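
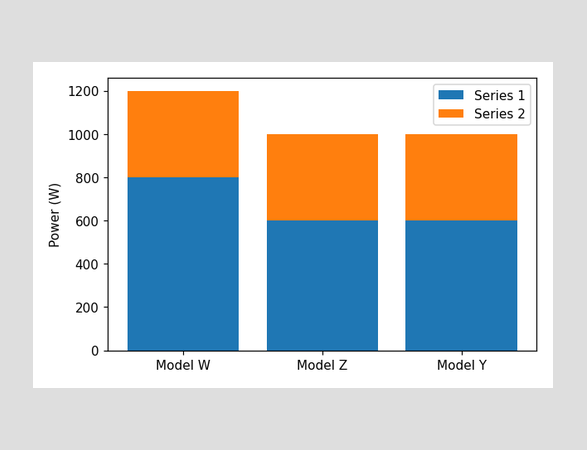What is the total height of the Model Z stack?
1000W

The Model Z stack's top reaches 1000W on the y-axis.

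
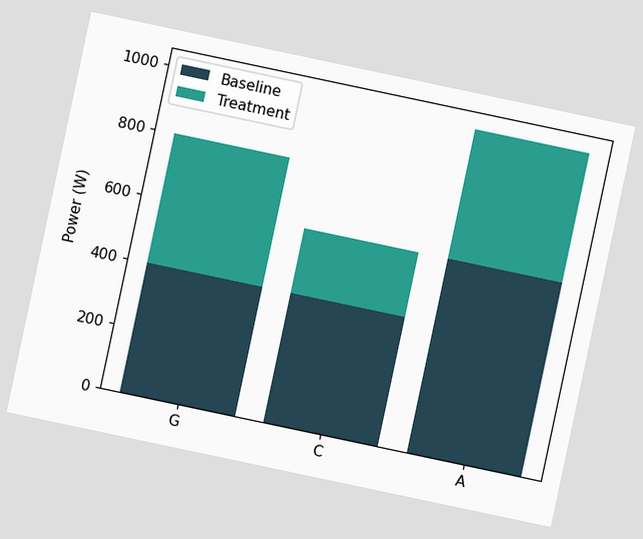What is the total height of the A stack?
The chart is tilted about 12° clockwise. The A stack's top reaches 1000W on the y-axis.

1000W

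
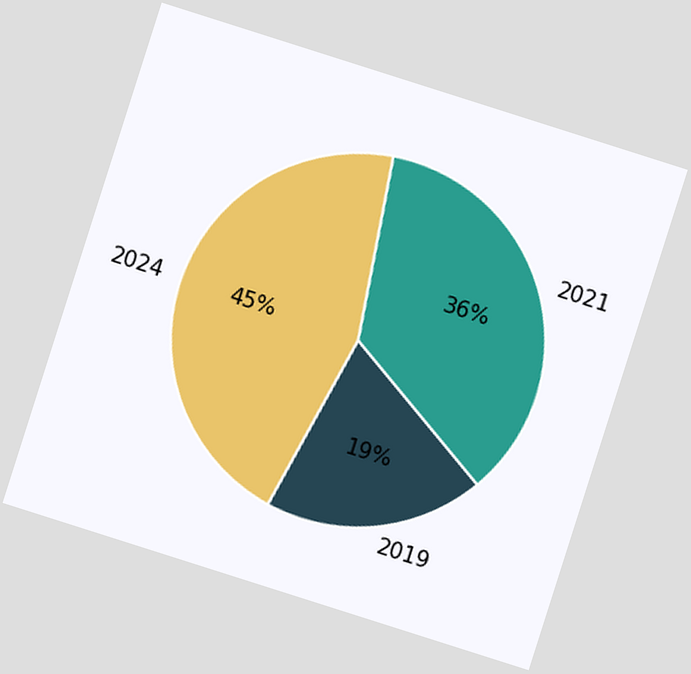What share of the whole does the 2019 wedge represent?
19%

The chart is tilted about 18° clockwise. The 2019 slice takes up 19% of the pie.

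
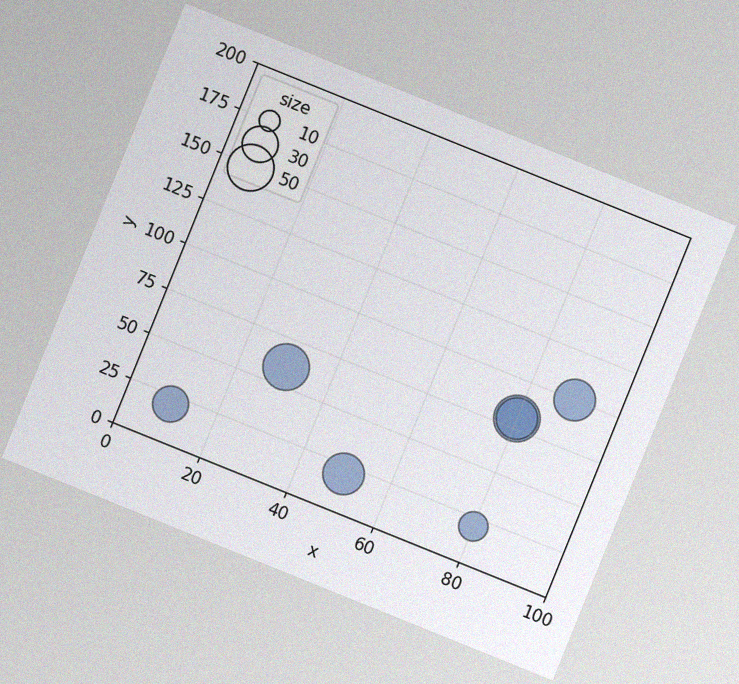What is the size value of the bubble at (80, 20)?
The chart is tilted about 22° clockwise, with some photo noise. Matching the bubble at (80, 20) against the size legend gives 20.

20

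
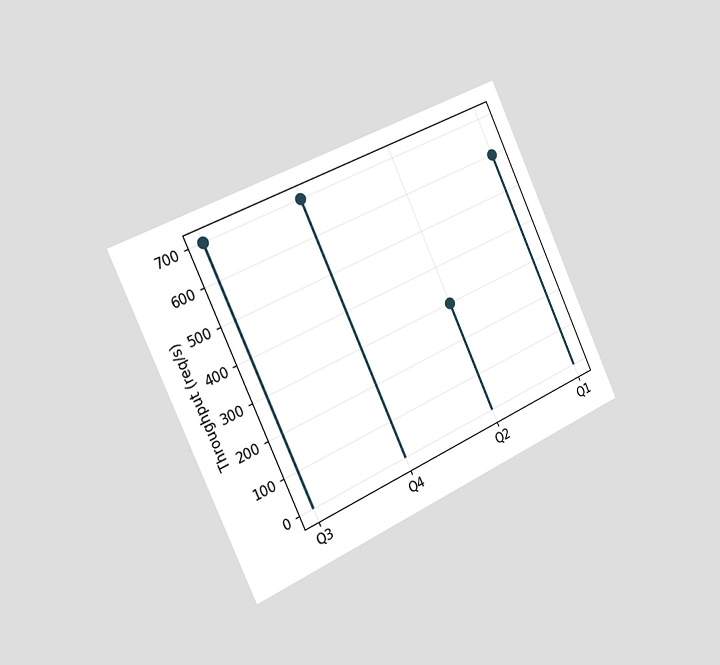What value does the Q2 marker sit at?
The chart is tilted about 25° counter-clockwise and viewed slightly from the left. The Q2 marker sits at 300req/s.

300req/s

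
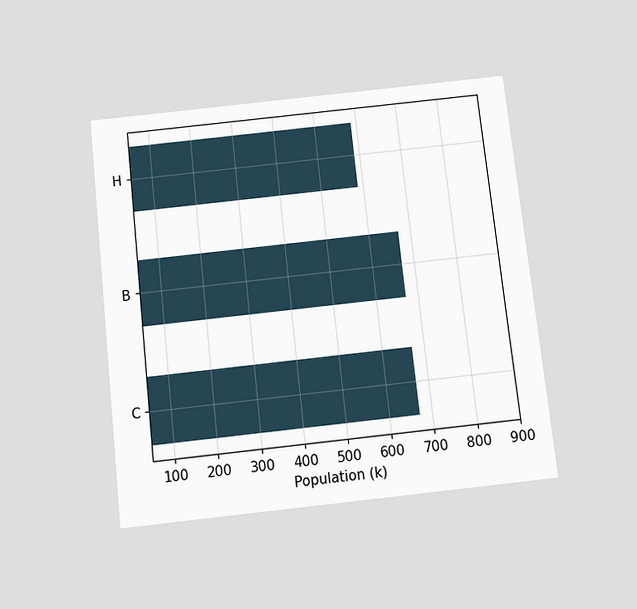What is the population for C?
672k

The chart is tilted about 6° counter-clockwise and viewed slightly from below. Reading along the chart's x-axis, the C bar reaches 672k.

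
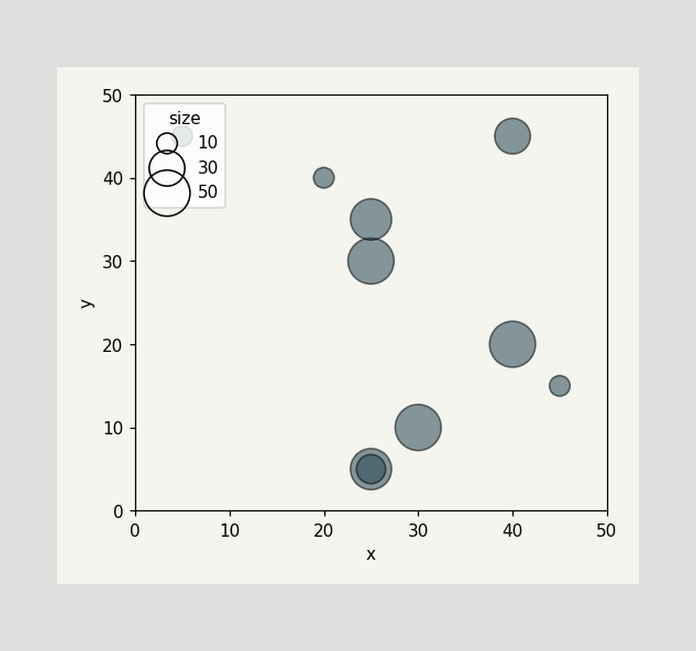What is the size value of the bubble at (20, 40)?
Matching the bubble at (20, 40) against the size legend gives 10.

10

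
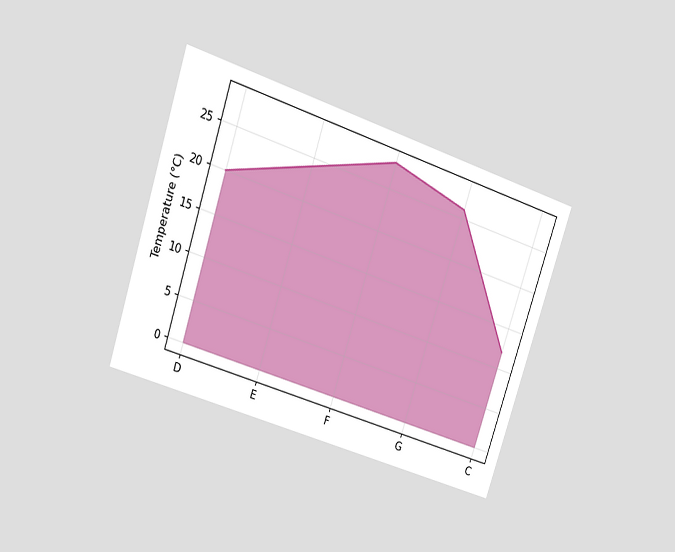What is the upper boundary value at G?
26°C

The chart is tilted about 18° clockwise and viewed at a slight angle. At G the upper boundary is at 26°C.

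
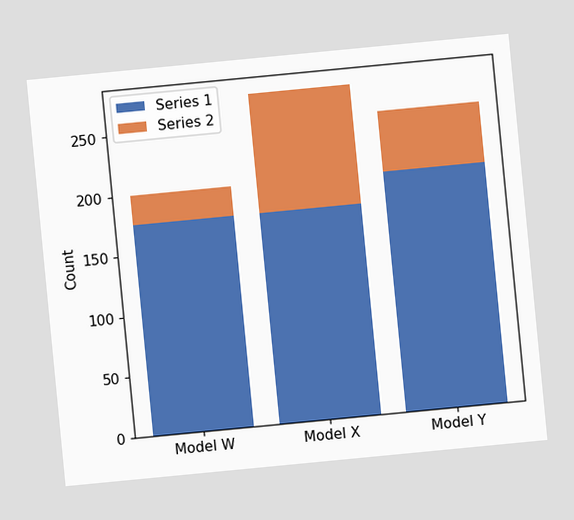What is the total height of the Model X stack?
275

The chart is tilted about 5° counter-clockwise. The Model X stack's top reaches 275 on the y-axis.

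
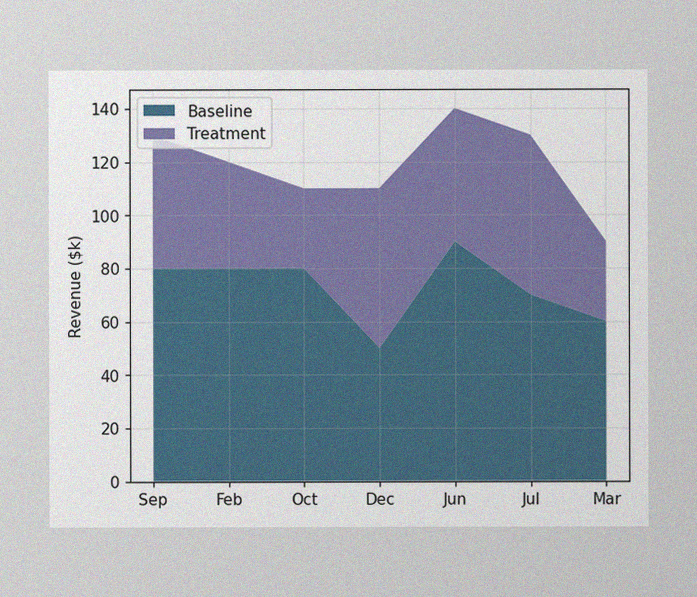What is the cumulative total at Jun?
The image has some photo noise and uneven lighting. The stacked total at Jun reaches $140k.

$140k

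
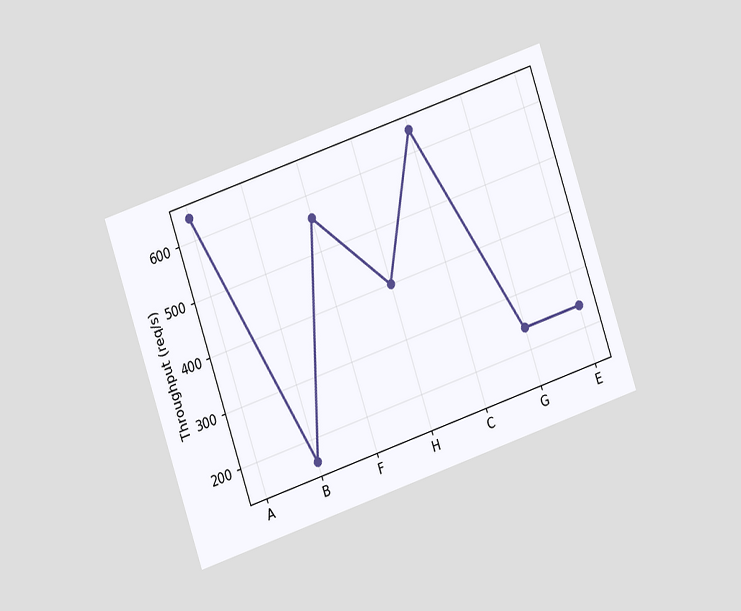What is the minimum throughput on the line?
160req/s

The chart is tilted about 19° counter-clockwise and viewed at a slight angle. The lowest point is at B, and reading across to the y-axis gives 160req/s.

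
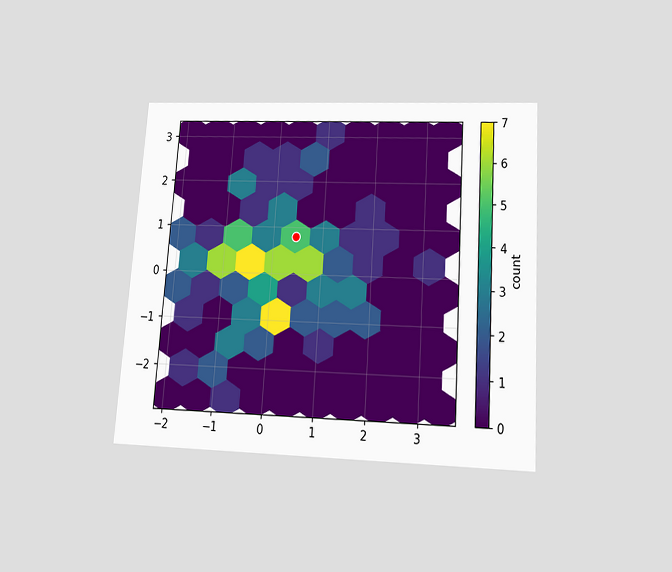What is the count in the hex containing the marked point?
The chart is tilted about 4° clockwise and viewed slightly from below. The marked hex reads 5 on the colorbar.

5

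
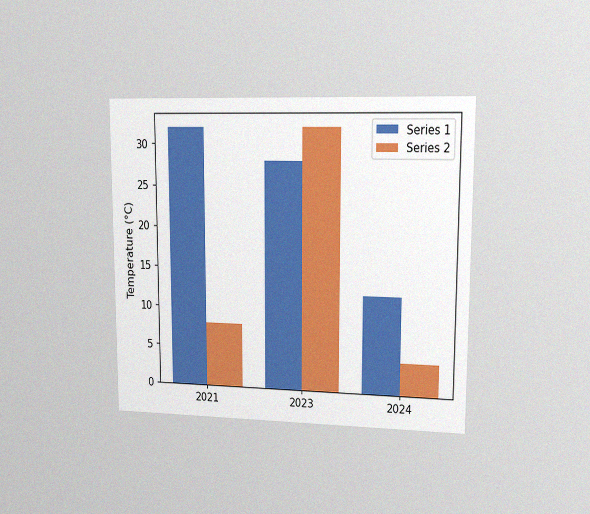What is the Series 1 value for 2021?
32°C

The chart is viewed at a slight angle, with some photo noise. The Series 1 bar at 2021 reaches 32°C on the y-axis.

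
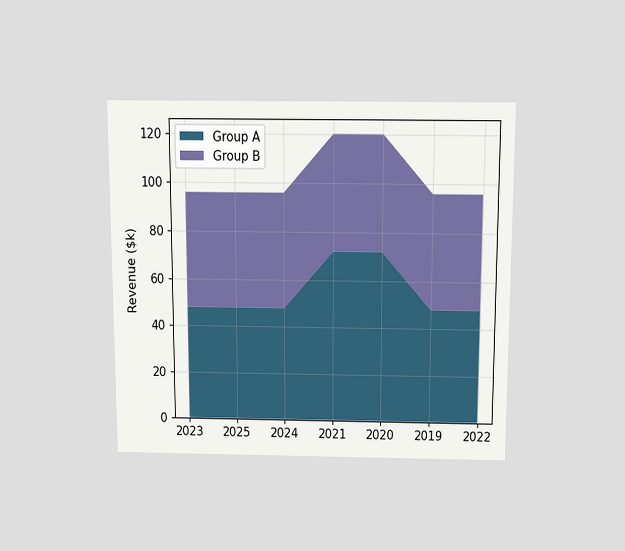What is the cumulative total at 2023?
$96k

The chart is viewed slightly from above. The stacked total at 2023 reaches $96k.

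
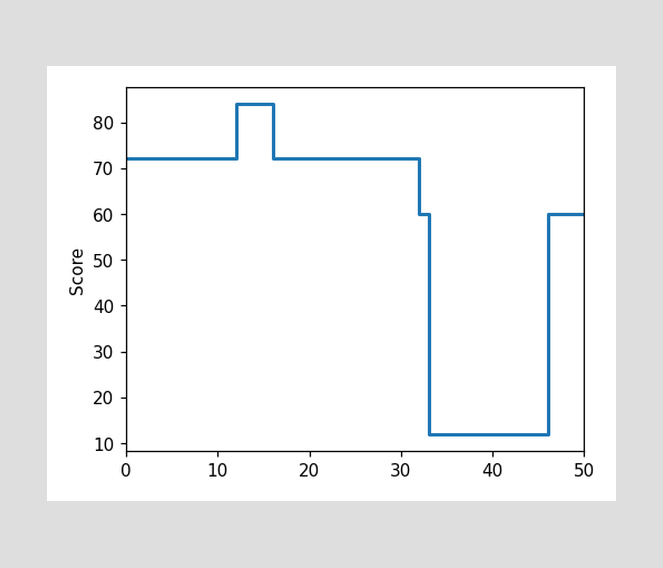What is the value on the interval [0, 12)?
72

On [0, 12) the step sits at 72.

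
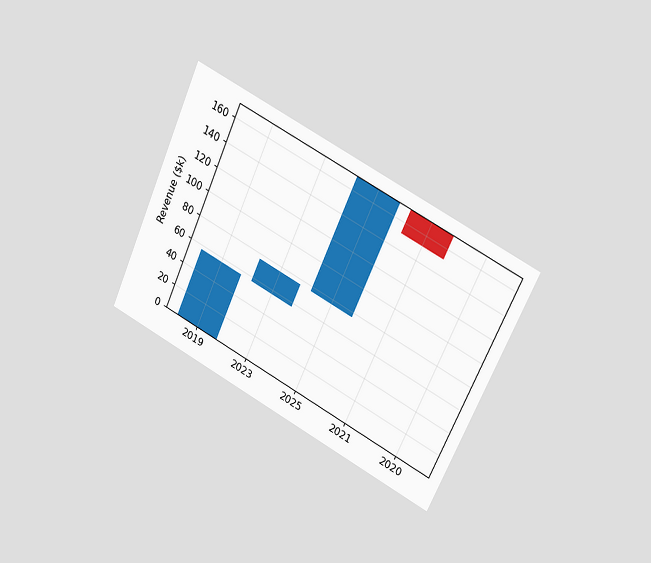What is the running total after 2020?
The chart is tilted about 25° clockwise and viewed at a slight angle. After 2020 the running total reaches $152k.

$152k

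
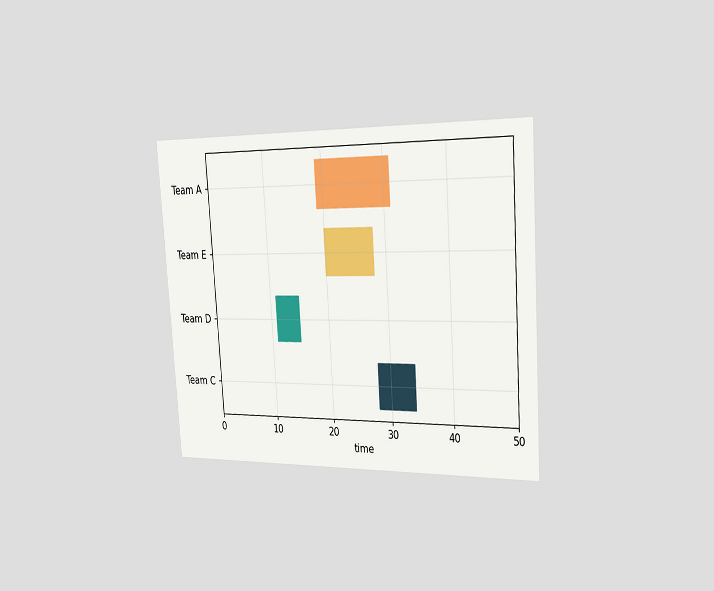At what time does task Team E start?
20

The chart is tilted about 4° counter-clockwise and viewed slightly from the right. The Team E bar begins at t=20.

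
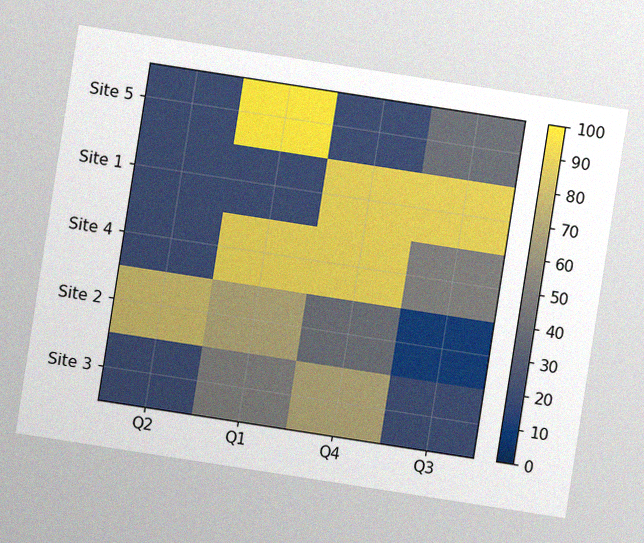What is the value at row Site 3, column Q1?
The chart is tilted about 9° clockwise, with some photo noise. Matching cell (Site 3, Q1) against the colorbar gives 50.

50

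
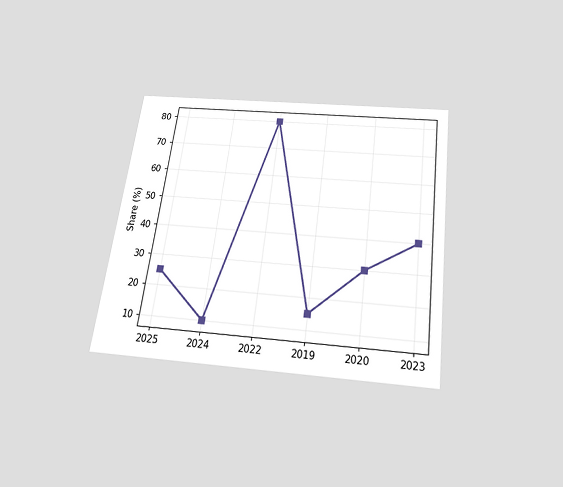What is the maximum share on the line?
80%

The chart is tilted about 8° clockwise and viewed slightly from below. The highest point is at 2022, and reading across to the y-axis gives 80%.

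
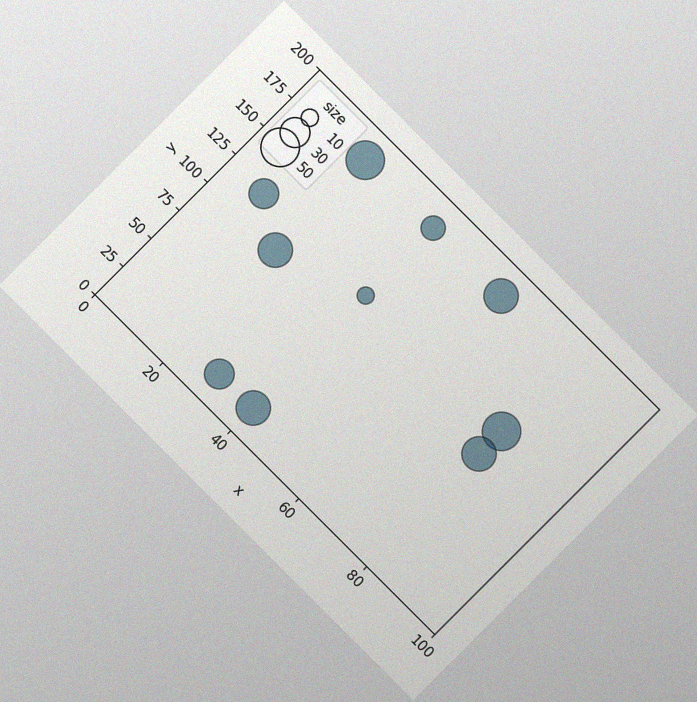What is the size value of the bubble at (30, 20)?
30

The chart is tilted about 45° clockwise, with some photo noise. Matching the bubble at (30, 20) against the size legend gives 30.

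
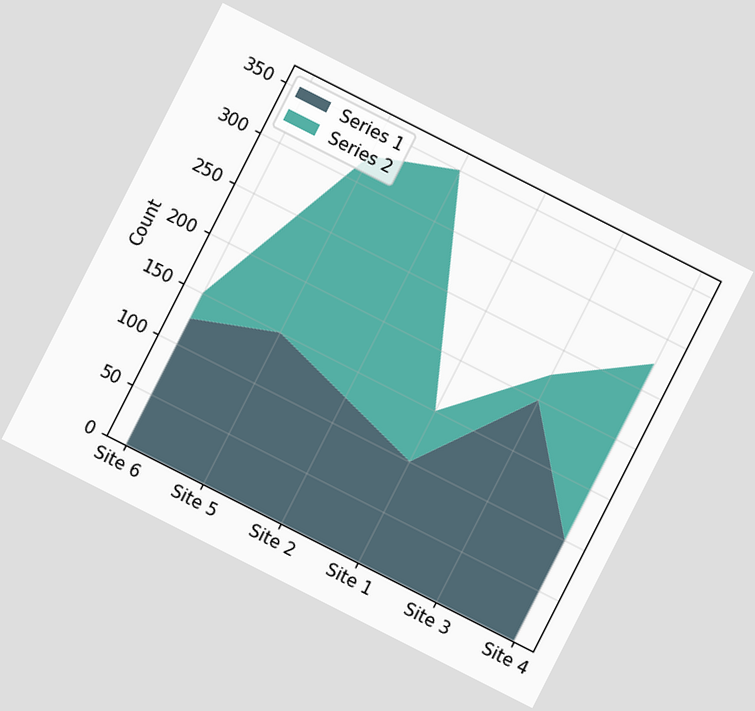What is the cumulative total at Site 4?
275

The chart is tilted about 27° clockwise. The stacked total at Site 4 reaches 275.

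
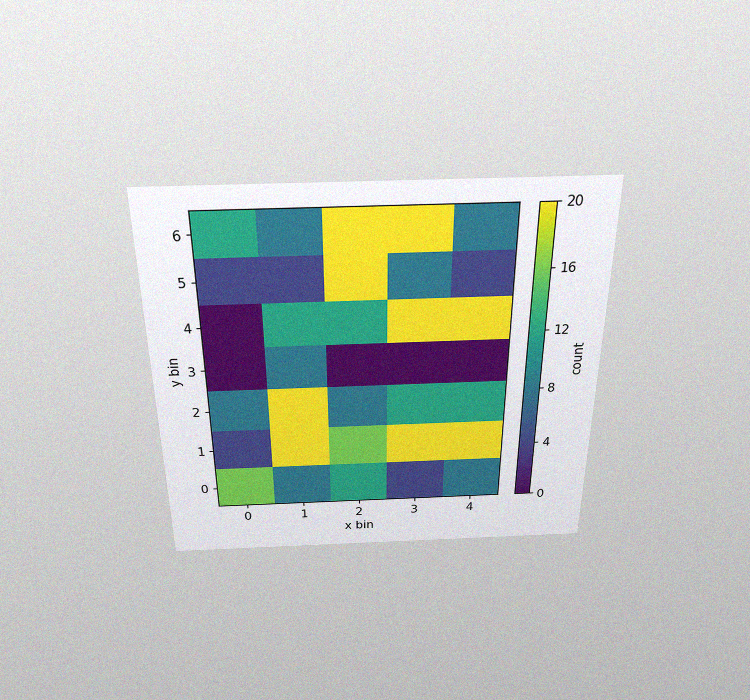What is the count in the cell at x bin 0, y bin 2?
8

The chart is viewed slightly from above, with some photo noise. Matching the cell (0, 2) against the colorbar gives 8.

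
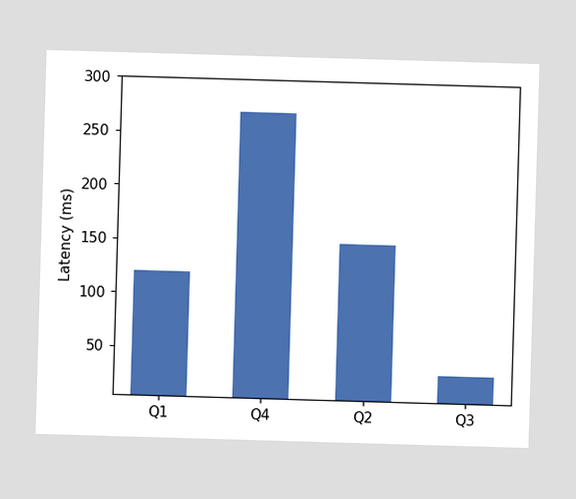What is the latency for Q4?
Reading along the chart's y-axis, the Q4 bar reaches 270ms.

270ms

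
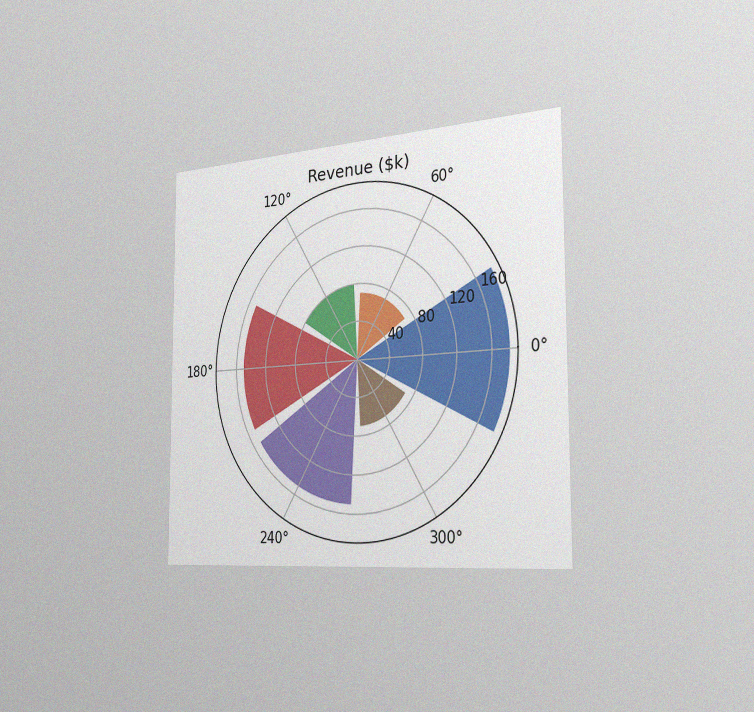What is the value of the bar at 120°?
The chart is viewed slightly from the right, with some photo noise. The bar at 120° reaches $80k on the radial axis.

$80k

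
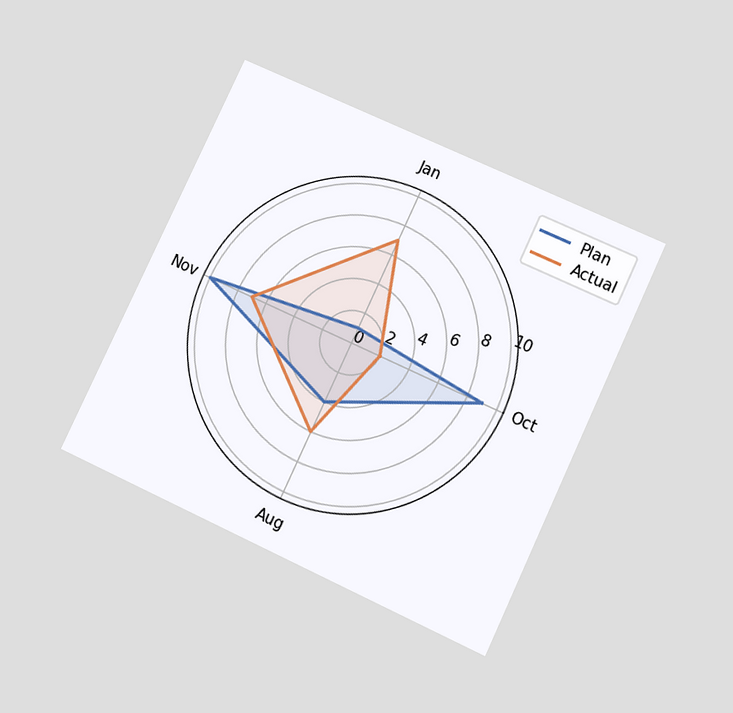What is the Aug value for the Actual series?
The chart is tilted about 25° clockwise and viewed slightly from below. On the Aug axis, Actual reaches 6.

6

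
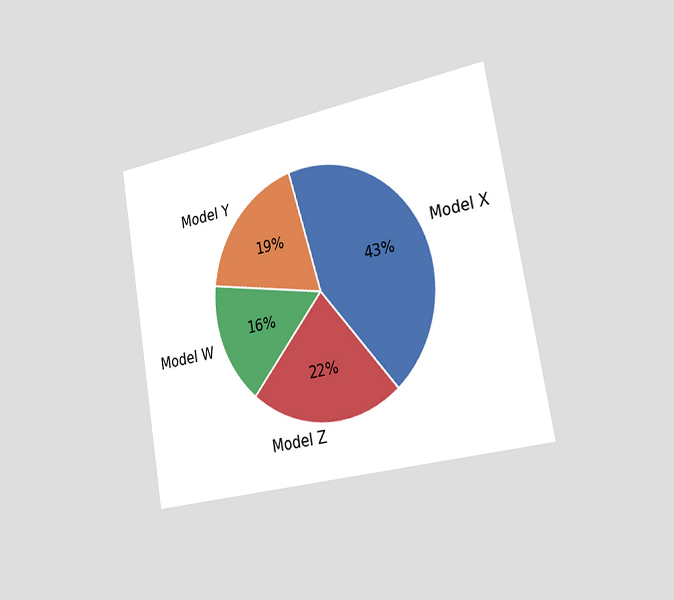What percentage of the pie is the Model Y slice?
The chart is tilted about 10° counter-clockwise and viewed slightly from the right. The Model Y slice takes up 19% of the pie.

19%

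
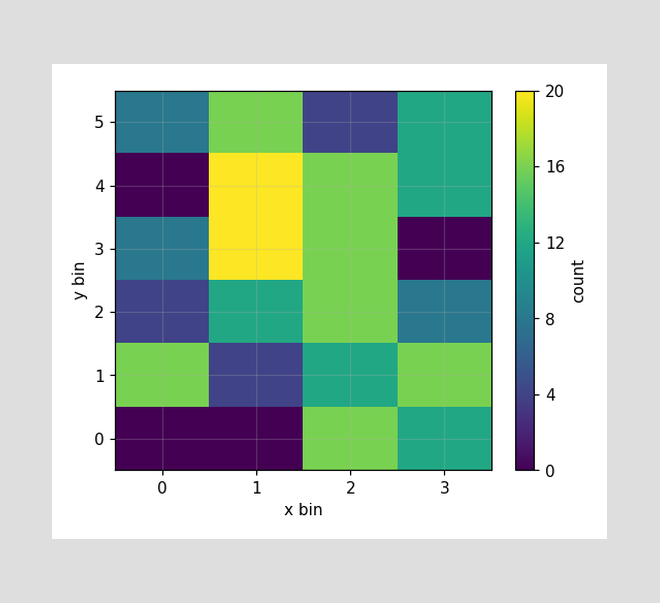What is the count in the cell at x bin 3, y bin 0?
Matching the cell (3, 0) against the colorbar gives 12.

12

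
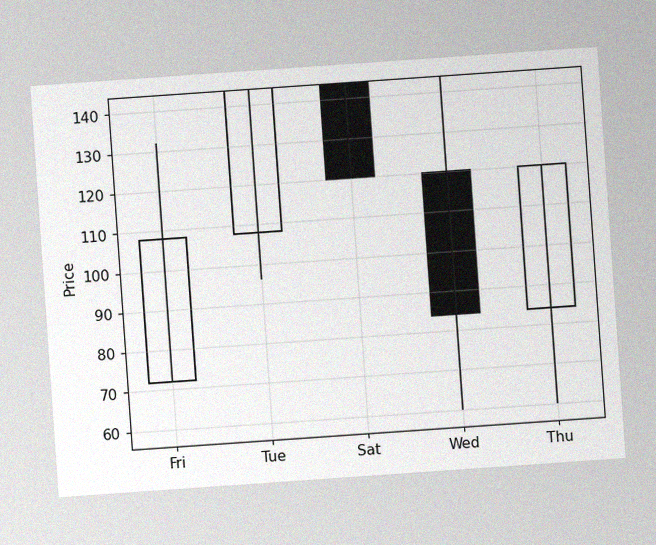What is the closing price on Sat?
The chart is tilted about 4° counter-clockwise, with some photo noise. The Sat candle closes at 120.

120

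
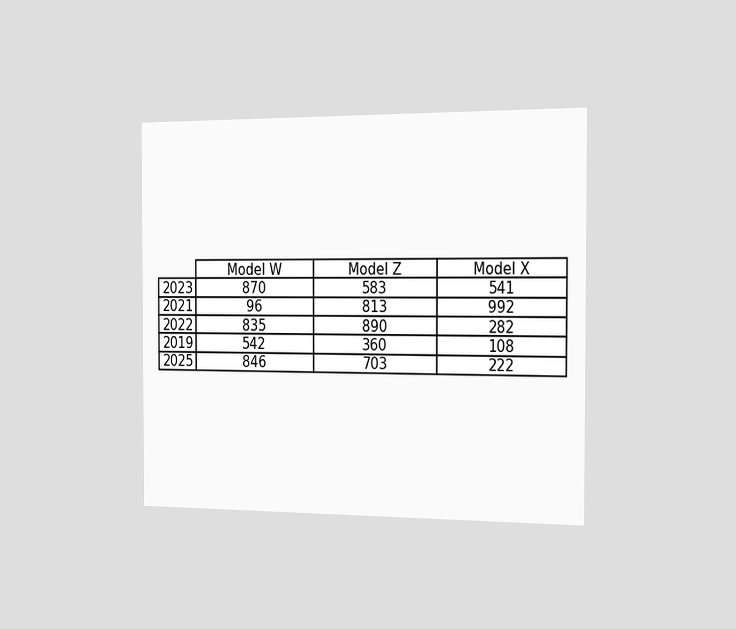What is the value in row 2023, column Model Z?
583

The chart is viewed slightly from the right. The (2023, Model Z) cell reads 583.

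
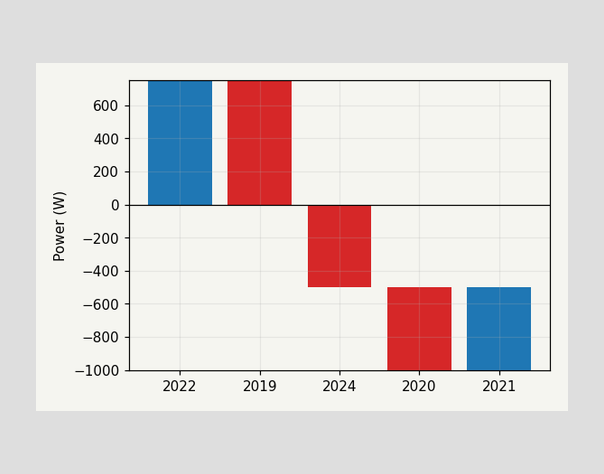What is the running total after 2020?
After 2020 the running total reaches -1000W.

-1000W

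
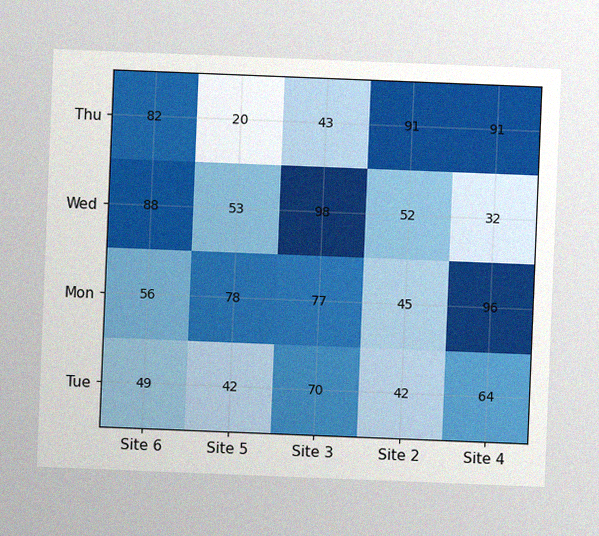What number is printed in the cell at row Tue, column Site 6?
49

The chart is tilted about 2° clockwise, with some photo noise. The (Tue, Site 6) cell reads 49.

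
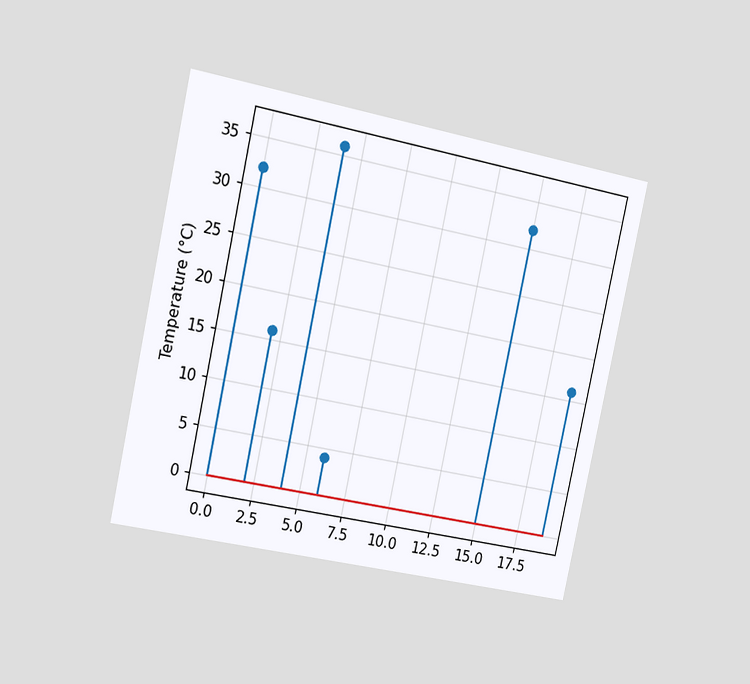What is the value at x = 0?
The chart is tilted about 12° clockwise and viewed slightly from the left. The stem at x=0 reaches 32°C.

32°C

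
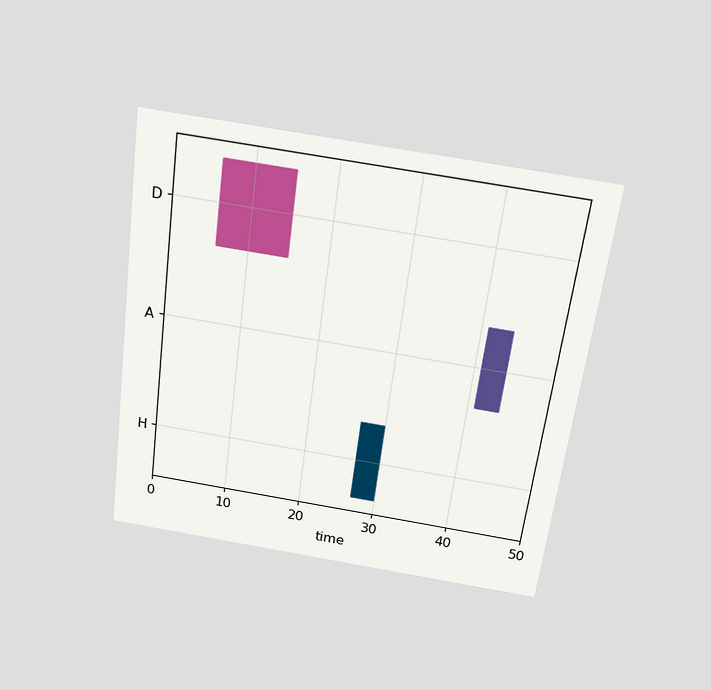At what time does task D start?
The chart is tilted about 7° clockwise and viewed slightly from above. The D bar begins at t=6.

6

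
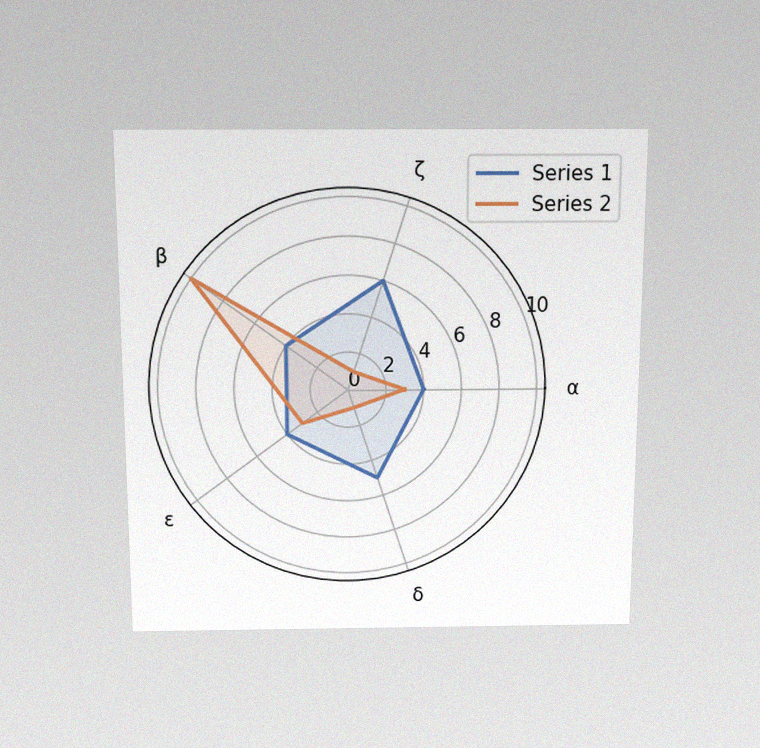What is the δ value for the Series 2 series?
1

The chart is viewed slightly from above, with some photo noise. On the δ axis, Series 2 reaches 1.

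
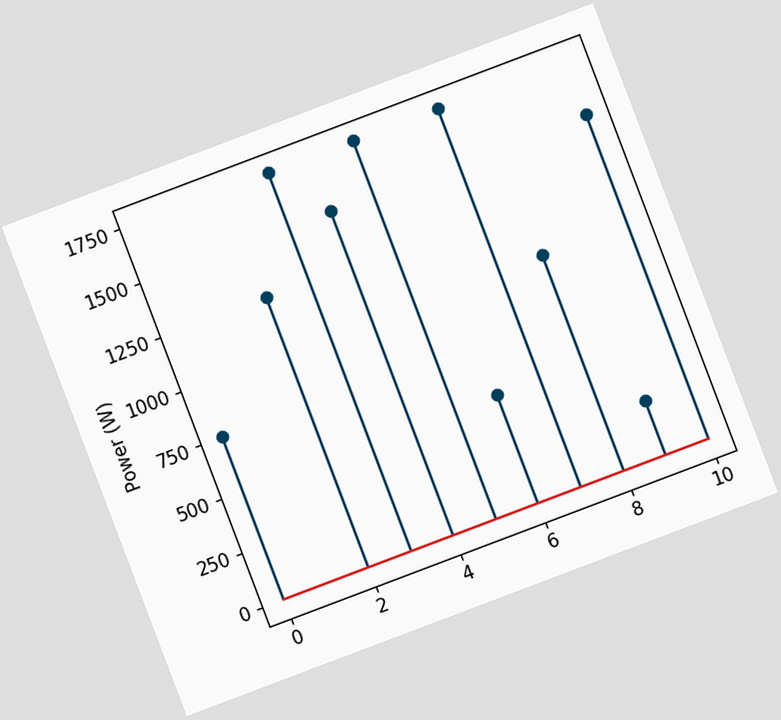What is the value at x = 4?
1500W

The chart is tilted about 21° counter-clockwise. The stem at x=4 reaches 1500W.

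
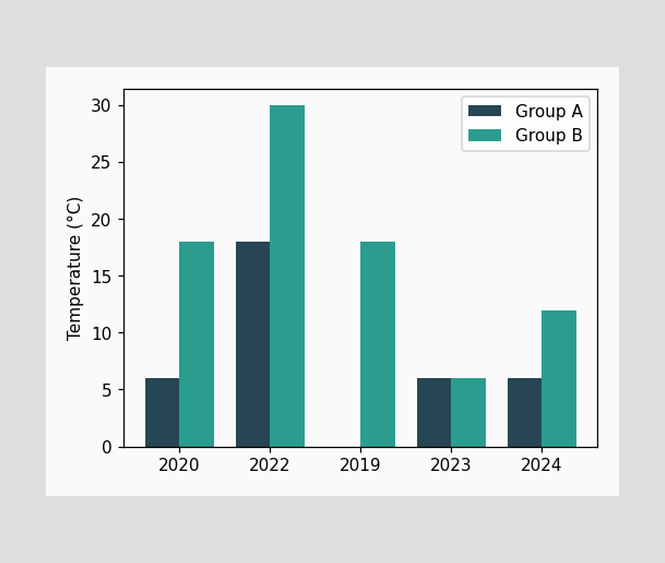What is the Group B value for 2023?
The Group B bar at 2023 reaches 6°C on the y-axis.

6°C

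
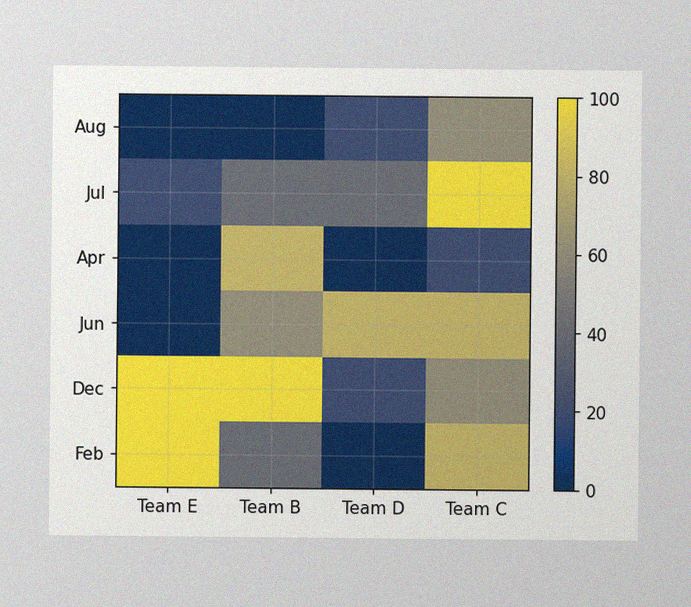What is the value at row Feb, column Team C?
80

The image has some photo noise and uneven lighting. Matching cell (Feb, Team C) against the colorbar gives 80.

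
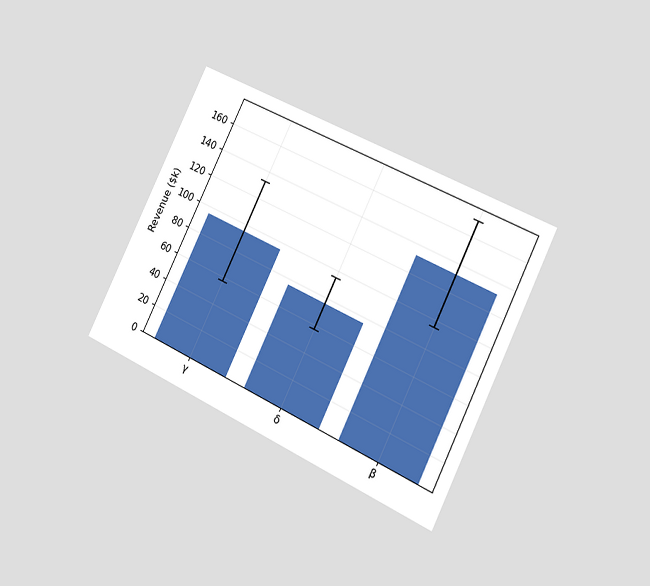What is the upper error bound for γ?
The chart is tilted about 26° clockwise and viewed slightly from the right. The γ bar's upper whisker reaches $133k.

$133k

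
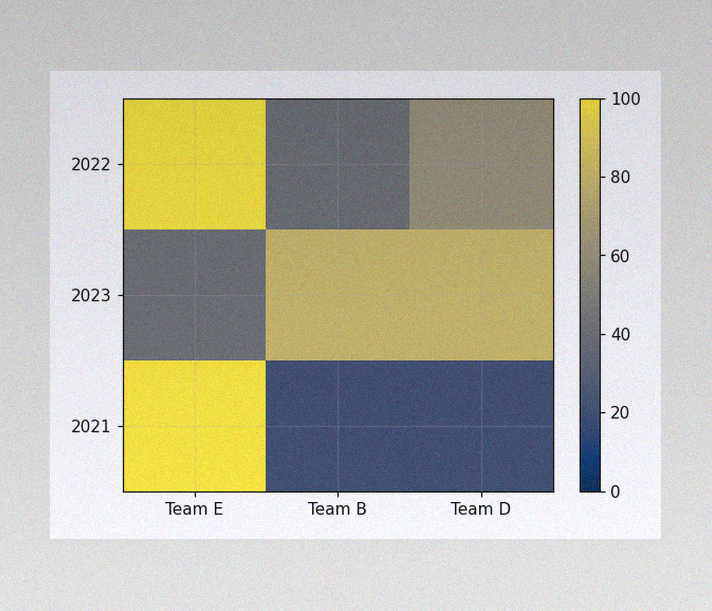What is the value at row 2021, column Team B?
The image has some photo noise and uneven lighting. Matching cell (2021, Team B) against the colorbar gives 20.

20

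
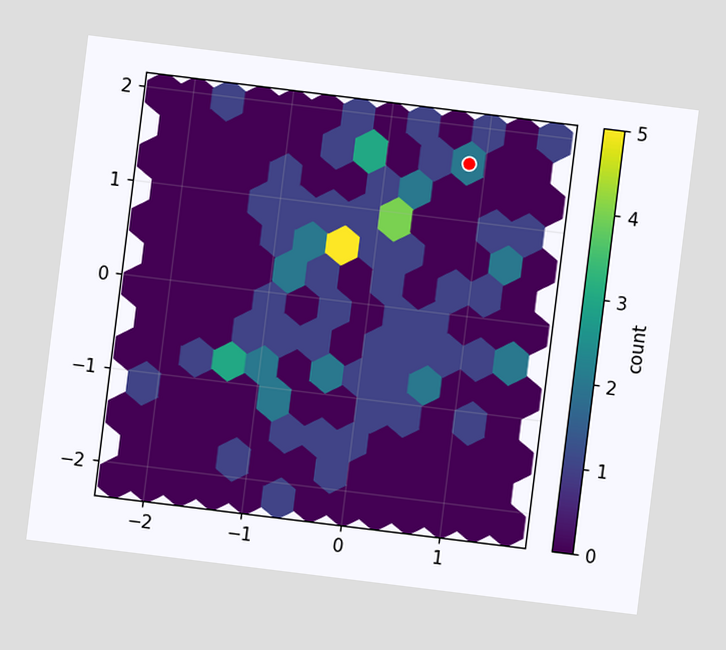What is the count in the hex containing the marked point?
2

The chart is tilted about 7° clockwise. The marked hex reads 2 on the colorbar.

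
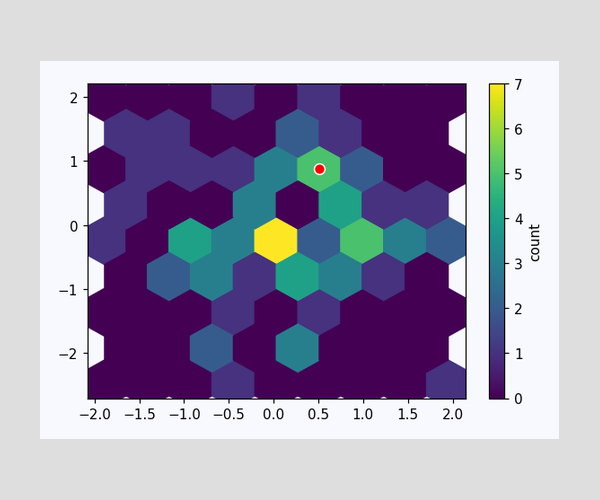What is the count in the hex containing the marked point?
The marked hex reads 5 on the colorbar.

5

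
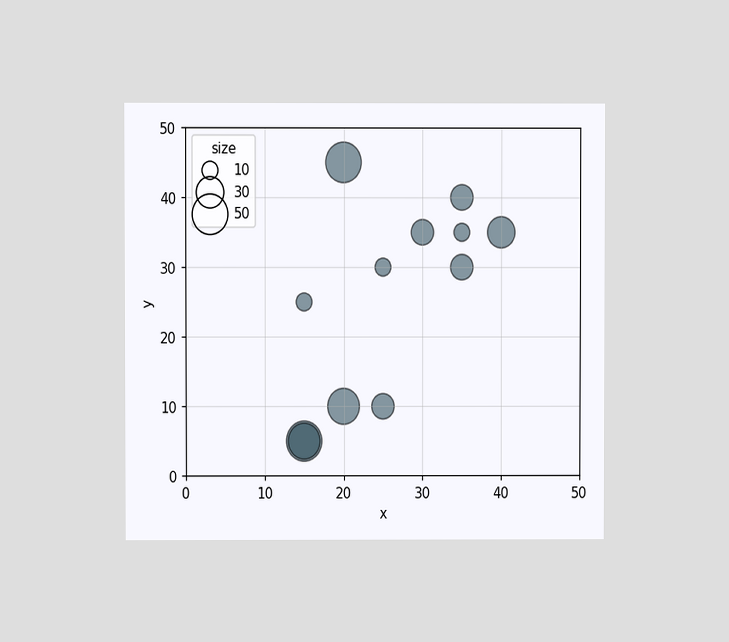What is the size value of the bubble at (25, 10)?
The chart is viewed at a slight angle. Matching the bubble at (25, 10) against the size legend gives 20.

20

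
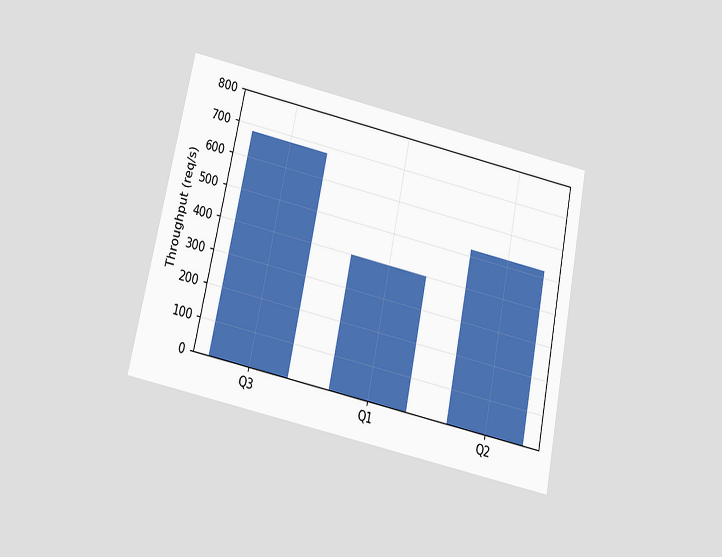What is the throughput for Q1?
The chart is tilted about 12° clockwise and viewed slightly from below. Reading along the chart's y-axis, the Q1 bar reaches 400req/s.

400req/s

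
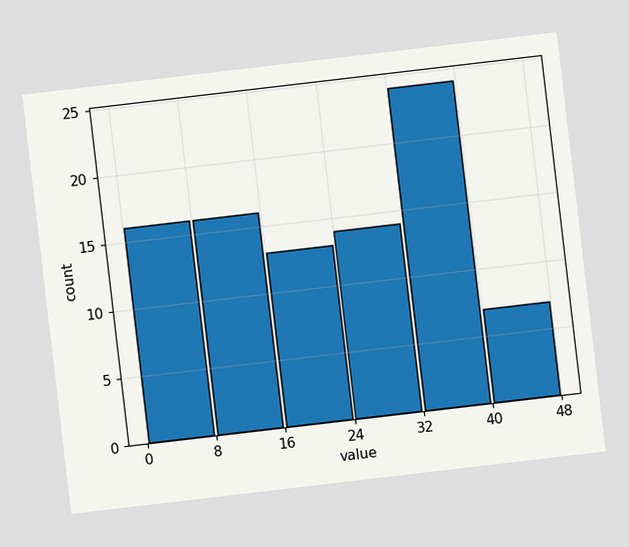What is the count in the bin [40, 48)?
7

The chart is tilted about 7° counter-clockwise. The [40, 48) bin has height 7.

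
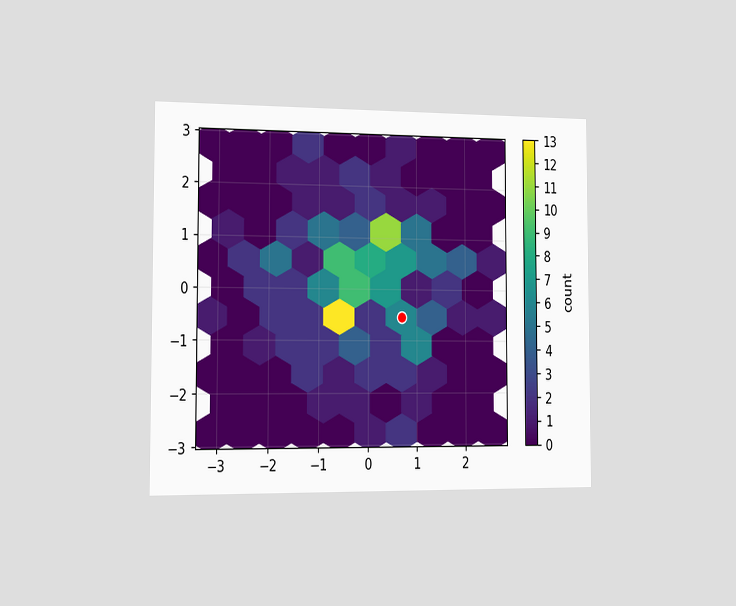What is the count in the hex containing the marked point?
6

The chart is viewed slightly from the left. The marked hex reads 6 on the colorbar.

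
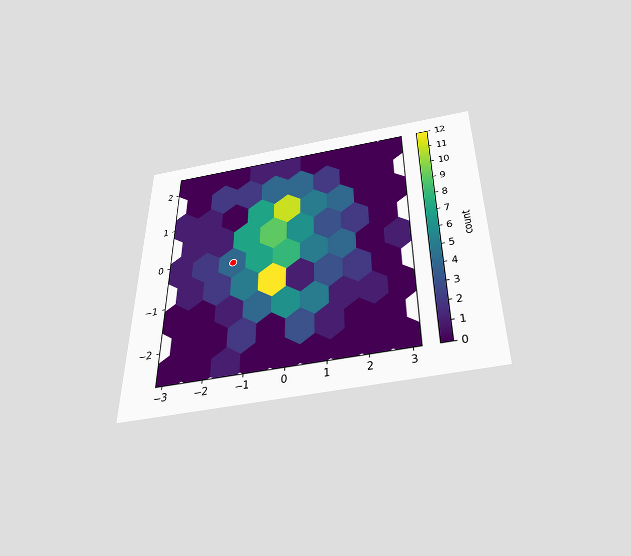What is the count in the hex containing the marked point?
The chart is viewed slightly from below. The marked hex reads 4 on the colorbar.

4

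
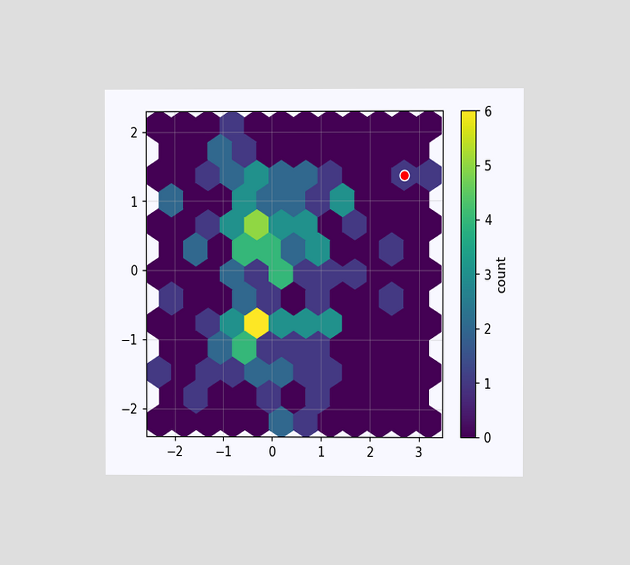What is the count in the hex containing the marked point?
1

The chart is viewed at a slight angle. The marked hex reads 1 on the colorbar.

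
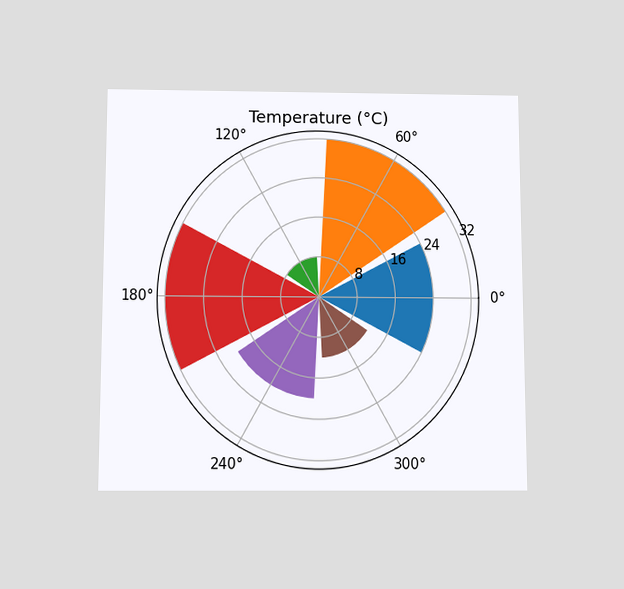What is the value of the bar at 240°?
20°C

The chart is viewed slightly from below. The bar at 240° reaches 20°C on the radial axis.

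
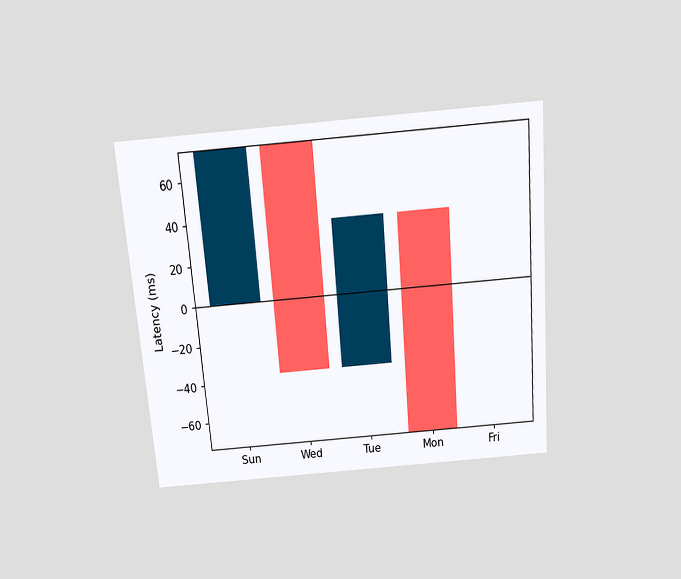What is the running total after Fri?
The chart is tilted about 5° counter-clockwise and viewed slightly from above. After Fri the running total reaches -74ms.

-74ms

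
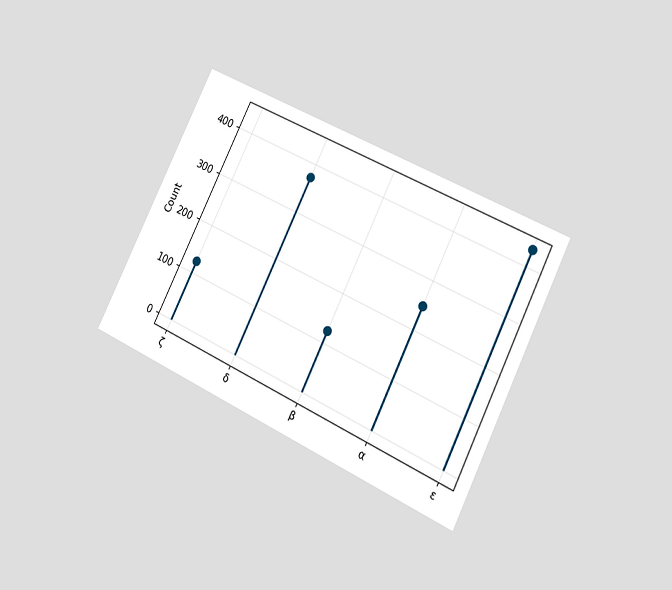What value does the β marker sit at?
The chart is tilted about 26° clockwise and viewed at a slight angle. The β marker sits at 124.

124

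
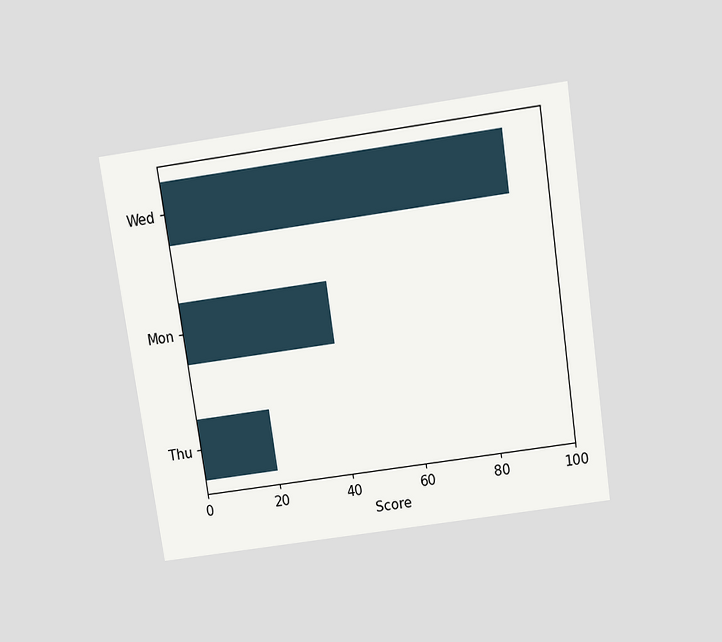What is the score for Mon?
40

The chart is tilted about 8° counter-clockwise and viewed slightly from above. Reading along the chart's x-axis, the Mon bar reaches 40.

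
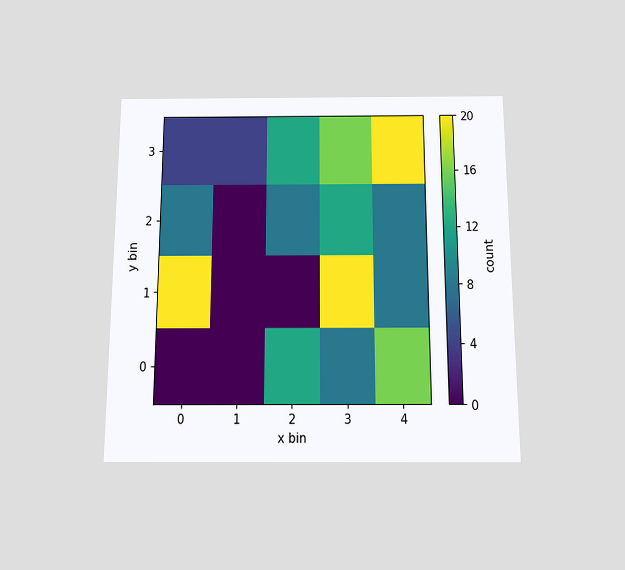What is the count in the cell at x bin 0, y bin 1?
The chart is viewed slightly from below. Matching the cell (0, 1) against the colorbar gives 20.

20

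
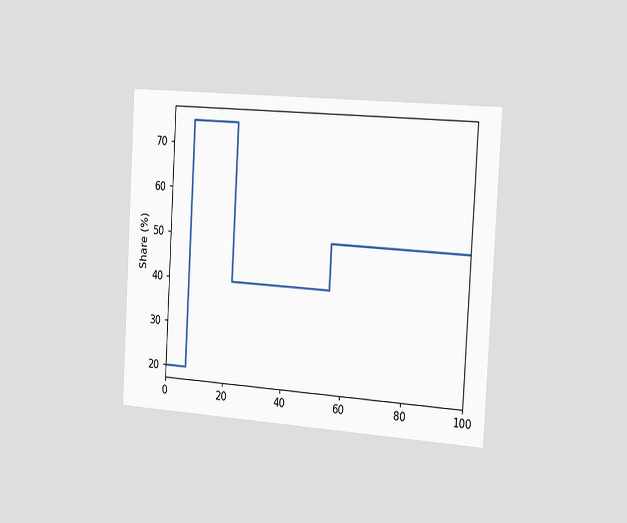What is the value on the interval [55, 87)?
The chart is tilted about 3° clockwise and viewed slightly from the right. On [55, 87) the step sits at 50%.

50%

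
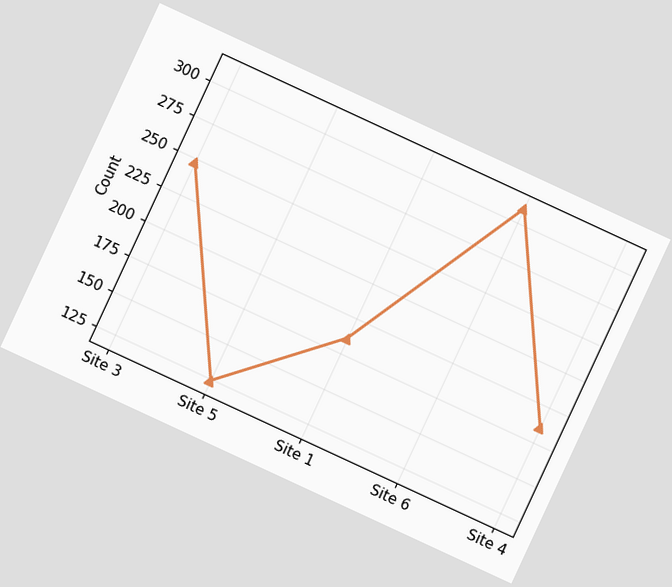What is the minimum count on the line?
The chart is tilted about 25° clockwise. The lowest point is at Site 5, and reading across to the y-axis gives 124.

124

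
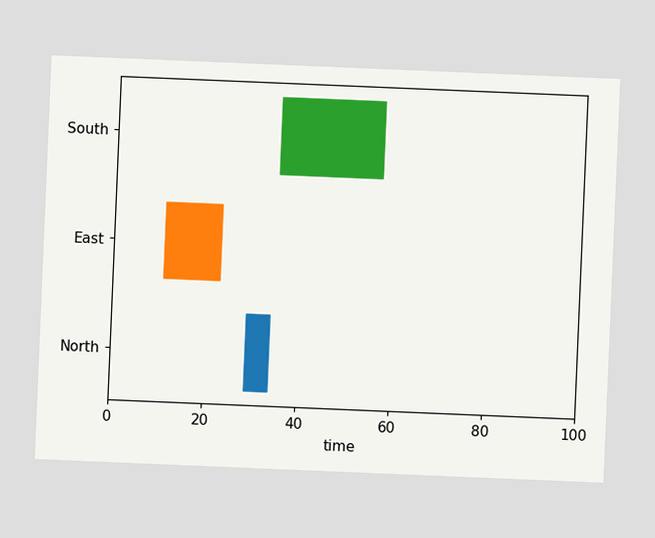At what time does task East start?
11

The chart is tilted about 2° clockwise. The East bar begins at t=11.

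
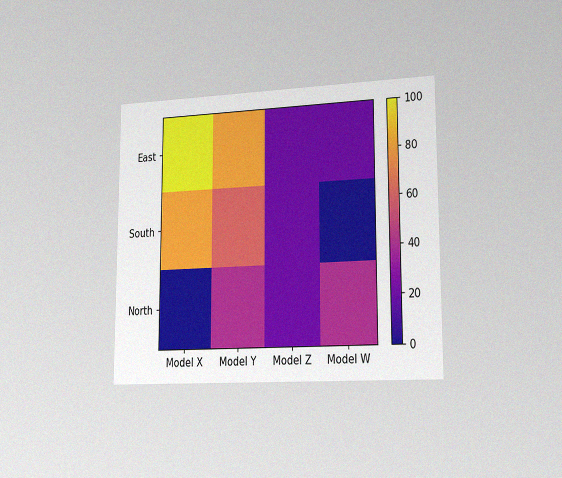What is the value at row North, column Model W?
40

The chart is viewed slightly from the right, with some photo noise. Matching cell (North, Model W) against the colorbar gives 40.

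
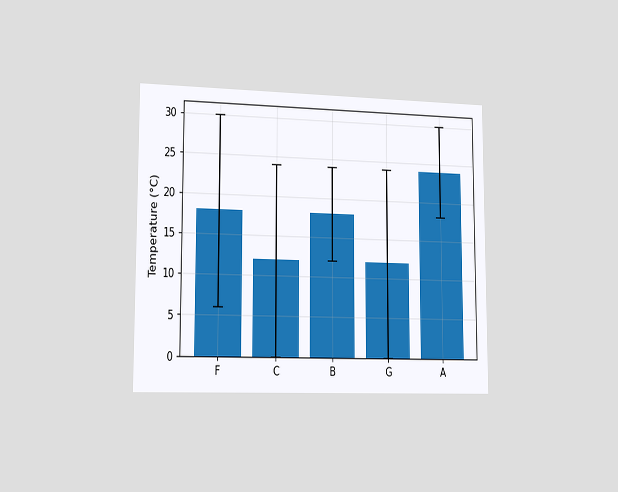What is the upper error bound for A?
30°C

The chart is viewed slightly from the left. The A bar's upper whisker reaches 30°C.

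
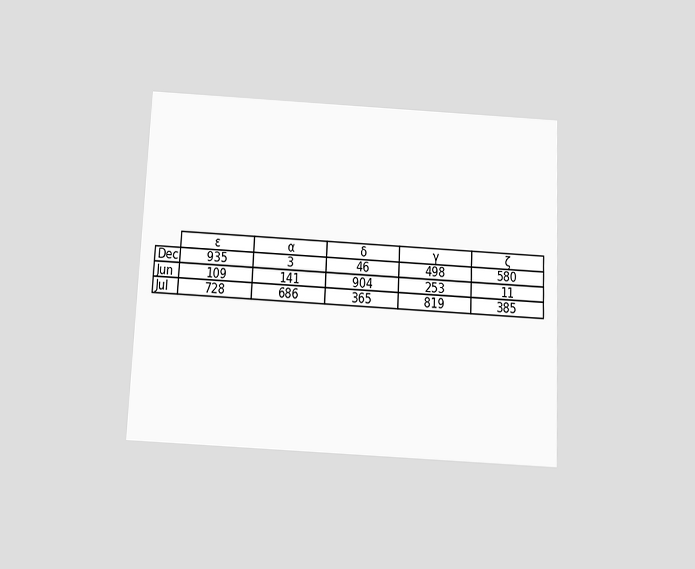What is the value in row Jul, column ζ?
The chart is tilted about 3° clockwise and viewed slightly from below. The (Jul, ζ) cell reads 385.

385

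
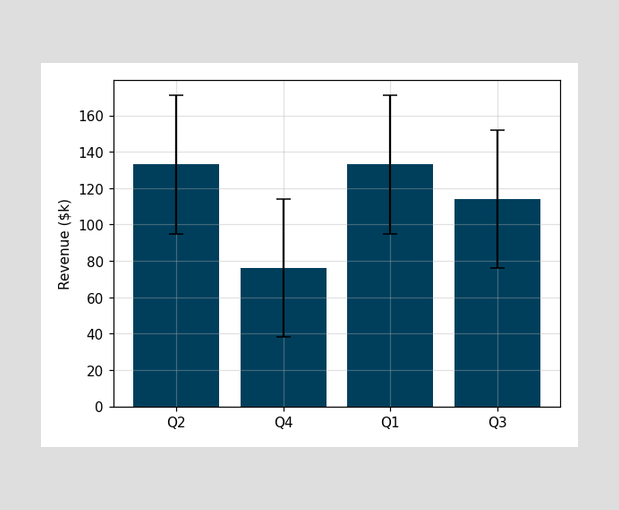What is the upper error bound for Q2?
The Q2 bar's upper whisker reaches $171k.

$171k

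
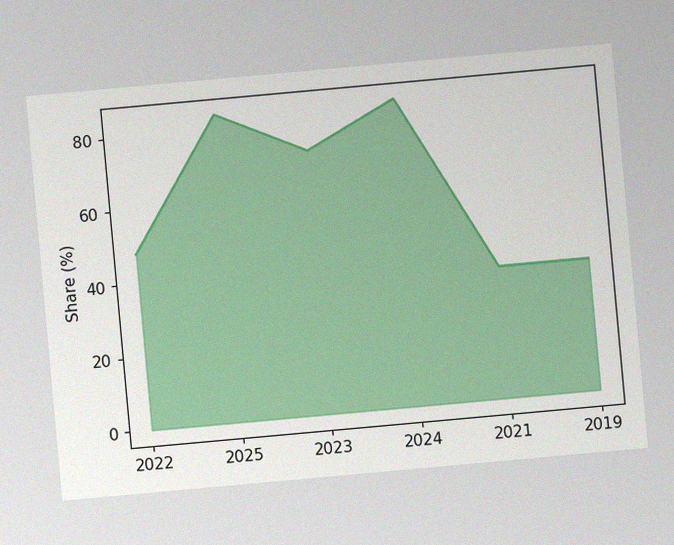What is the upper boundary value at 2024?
84%

The chart is tilted about 5° counter-clockwise, with some photo noise. At 2024 the upper boundary is at 84%.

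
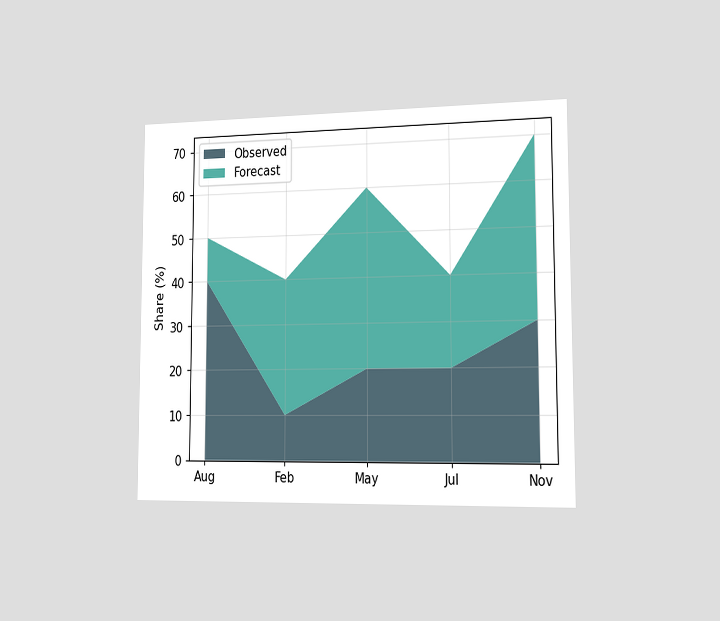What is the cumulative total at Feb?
The chart is viewed slightly from the right. The stacked total at Feb reaches 40%.

40%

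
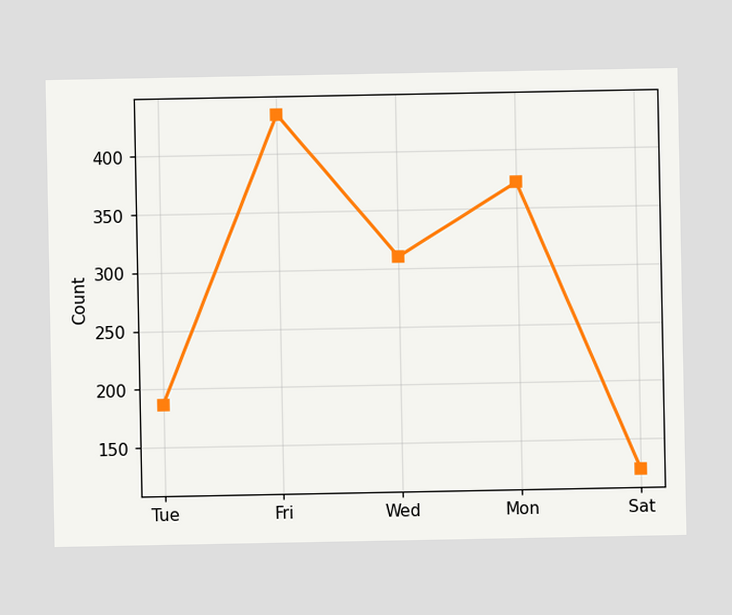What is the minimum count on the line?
124

The lowest point is at Sat, and reading across to the y-axis gives 124.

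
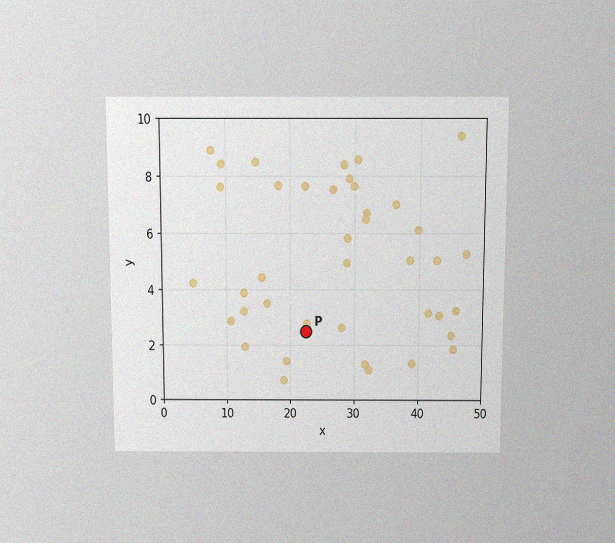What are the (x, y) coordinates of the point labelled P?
The chart is viewed slightly from above, with some photo noise. Following the gridlines from P to each axis, P sits at (22.5, 2.5).

(22.5, 2.5)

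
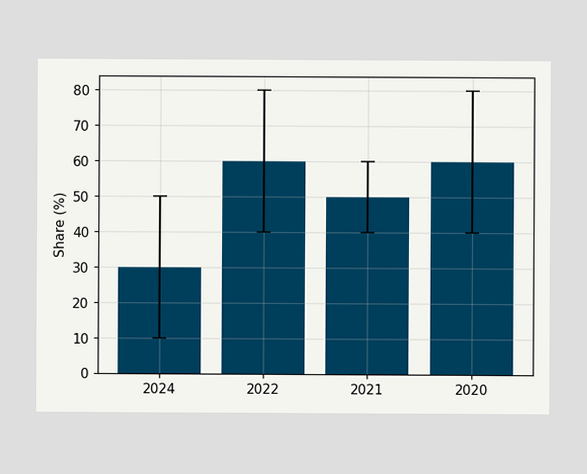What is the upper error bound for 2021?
60%

The 2021 bar's upper whisker reaches 60%.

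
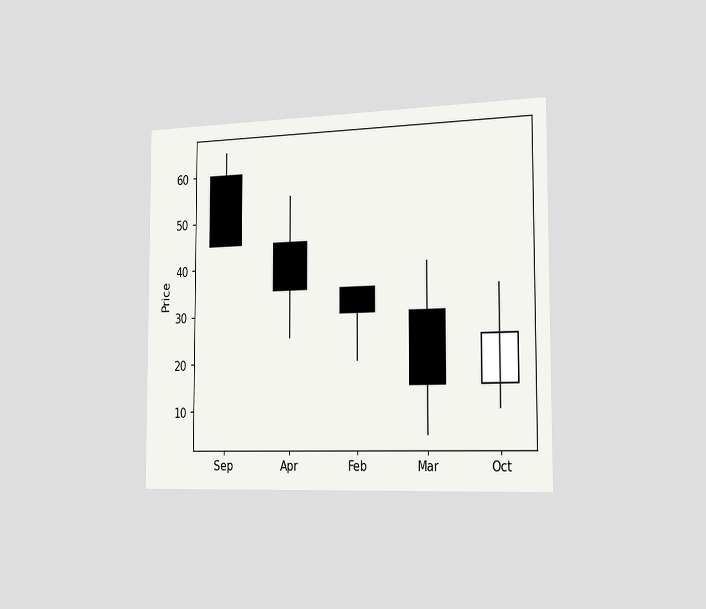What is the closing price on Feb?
30

The chart is viewed slightly from the right. The Feb candle closes at 30.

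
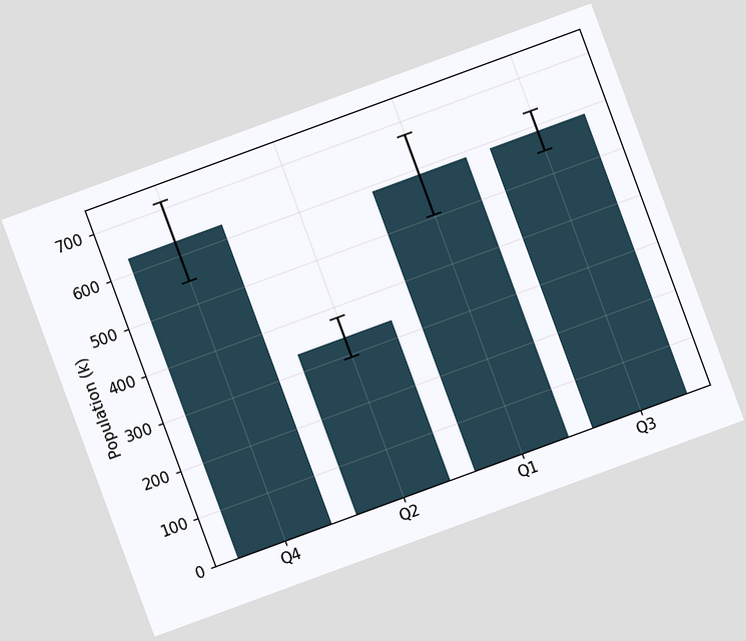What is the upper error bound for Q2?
The chart is tilted about 20° counter-clockwise. The Q2 bar's upper whisker reaches 378k.

378k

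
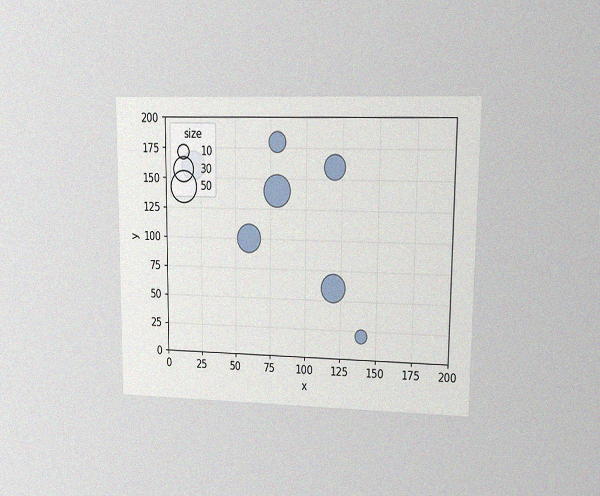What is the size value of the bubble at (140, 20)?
10

The chart is viewed at a slight angle, with some photo noise. Matching the bubble at (140, 20) against the size legend gives 10.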